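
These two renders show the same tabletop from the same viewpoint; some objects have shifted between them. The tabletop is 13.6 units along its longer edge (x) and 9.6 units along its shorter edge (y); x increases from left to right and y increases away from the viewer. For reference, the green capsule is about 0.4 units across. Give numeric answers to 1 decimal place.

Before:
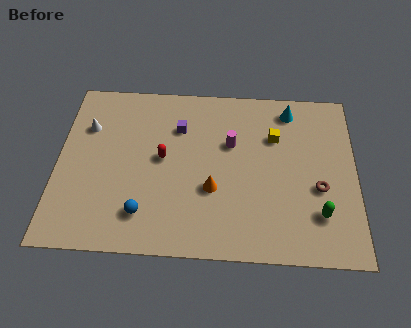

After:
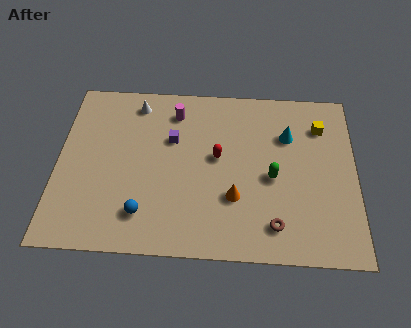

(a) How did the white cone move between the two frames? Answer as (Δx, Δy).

(2.2, 1.5)

The white cone was at about (1.3, 6.7) and moved to about (3.5, 8.2).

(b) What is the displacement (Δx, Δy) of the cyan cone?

(-0.1, -1.5)

The cyan cone started near (10.6, 8.2) and ended near (10.5, 6.7).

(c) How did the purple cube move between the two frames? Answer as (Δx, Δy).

(-0.3, -0.7)

From the two frames, the purple cube sits at roughly (5.5, 6.9) before and (5.2, 6.2) after.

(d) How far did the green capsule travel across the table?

2.8

The green capsule moved from about (11.9, 2.4) to (9.8, 4.3), a distance of √(2.1² + 1.9²) ≈ 2.8.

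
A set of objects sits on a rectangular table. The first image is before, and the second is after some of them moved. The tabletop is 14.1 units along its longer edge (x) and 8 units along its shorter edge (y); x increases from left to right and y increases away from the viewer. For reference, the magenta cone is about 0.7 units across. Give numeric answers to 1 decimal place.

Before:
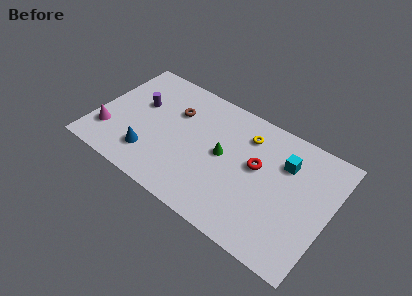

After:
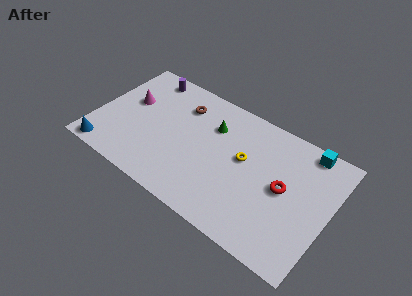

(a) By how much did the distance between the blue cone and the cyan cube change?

+4.4

They were about 8.5 units apart before and 12.9 after — 4.4 units further apart.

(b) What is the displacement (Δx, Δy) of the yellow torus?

(0.1, -1.6)

The yellow torus started near (8.8, 6.2) and ended near (8.9, 4.6).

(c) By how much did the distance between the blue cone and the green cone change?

+2.8

The distance was about 4.7 in the first image and 7.5 in the second, so they moved 2.8 units further apart.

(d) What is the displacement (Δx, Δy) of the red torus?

(1.7, -0.5)

From the two frames, the red torus sits at roughly (9.7, 4.6) before and (11.4, 4.1) after.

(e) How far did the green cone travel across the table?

1.7

The green cone was near (7.7, 4.2) before and (6.8, 5.7) after, so it travelled √(0.9² + 1.5²) ≈ 1.7 units.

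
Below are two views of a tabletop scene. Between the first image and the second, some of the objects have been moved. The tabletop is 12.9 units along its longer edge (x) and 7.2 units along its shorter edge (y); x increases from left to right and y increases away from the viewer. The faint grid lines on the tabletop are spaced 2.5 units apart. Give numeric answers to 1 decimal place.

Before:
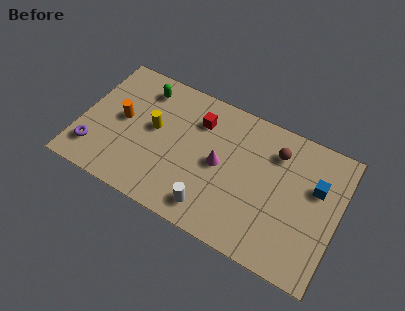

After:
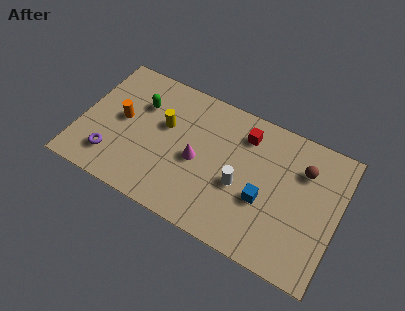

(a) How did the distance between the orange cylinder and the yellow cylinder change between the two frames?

+0.6

They were about 1.6 units apart before and 2.2 after — 0.6 units further apart.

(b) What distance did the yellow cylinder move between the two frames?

0.6

From (3.6, 4.0) to (4.1, 4.4), the yellow cylinder covered √(0.5² + 0.4²) ≈ 0.6 units.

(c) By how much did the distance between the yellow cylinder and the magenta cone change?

-1.3

They were about 3.4 units apart before and 2.1 after — 1.3 units closer together.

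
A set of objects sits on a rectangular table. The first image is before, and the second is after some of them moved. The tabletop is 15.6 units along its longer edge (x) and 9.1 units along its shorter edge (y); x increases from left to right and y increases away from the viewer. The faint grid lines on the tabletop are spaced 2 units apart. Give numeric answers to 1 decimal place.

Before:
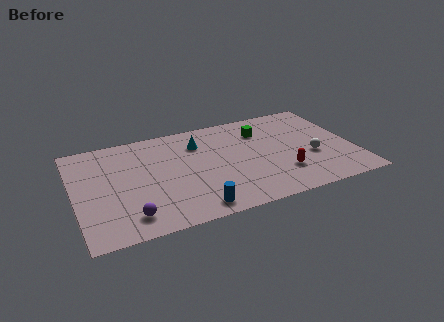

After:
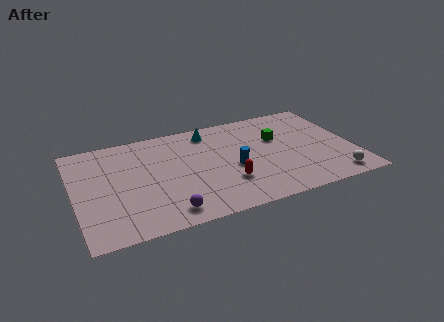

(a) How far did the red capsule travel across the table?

3.1

From (11.4, 2.5) to (8.3, 2.7), the red capsule covered √(3.1² + 0.2²) ≈ 3.1 units.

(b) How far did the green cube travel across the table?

1.3

From (10.7, 6.8) to (11.5, 5.8), the green cube covered √(0.8² + 1.0²) ≈ 1.3 units.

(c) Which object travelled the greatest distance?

the blue cylinder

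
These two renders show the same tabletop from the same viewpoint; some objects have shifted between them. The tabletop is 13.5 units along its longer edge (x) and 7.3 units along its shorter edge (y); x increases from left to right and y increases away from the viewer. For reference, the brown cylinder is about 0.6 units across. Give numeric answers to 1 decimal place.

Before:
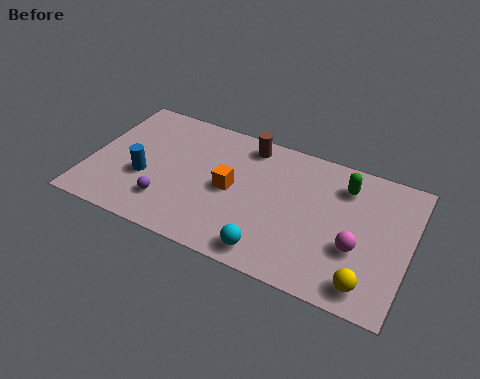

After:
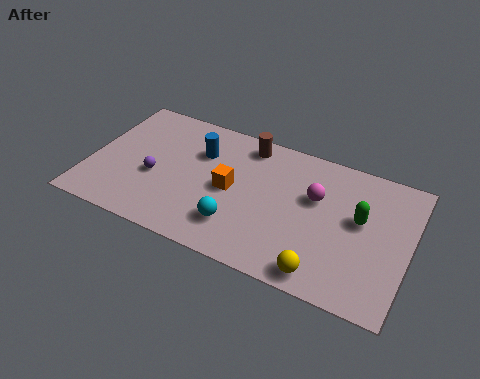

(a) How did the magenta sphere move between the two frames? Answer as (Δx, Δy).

(-1.9, 1.9)

The magenta sphere started near (11.4, 2.7) and ended near (9.5, 4.6).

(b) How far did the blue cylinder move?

3.1

The blue cylinder was near (2.4, 2.8) before and (4.5, 5.1) after, so it travelled √(2.1² + 2.3²) ≈ 3.1 units.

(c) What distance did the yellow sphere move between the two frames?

1.8

The yellow sphere moved from about (12.0, 1.1) to (10.2, 0.9), a distance of √(1.8² + 0.2²) ≈ 1.8.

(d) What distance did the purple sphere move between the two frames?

1.4

From (3.5, 1.8) to (2.8, 3.0), the purple sphere covered √(0.7² + 1.2²) ≈ 1.4 units.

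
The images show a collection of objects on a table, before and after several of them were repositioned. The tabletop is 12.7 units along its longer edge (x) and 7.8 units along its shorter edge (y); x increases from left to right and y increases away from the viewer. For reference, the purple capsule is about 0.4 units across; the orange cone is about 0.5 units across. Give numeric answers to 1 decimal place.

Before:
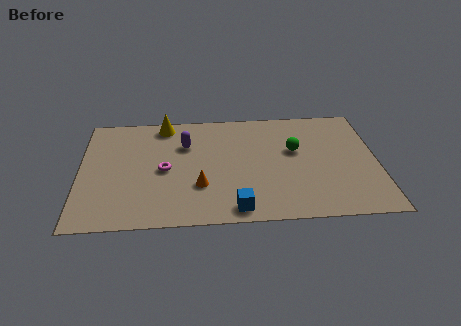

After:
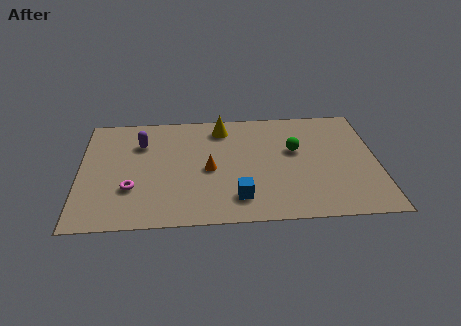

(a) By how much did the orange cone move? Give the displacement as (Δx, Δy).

(0.4, 1.1)

From the two frames, the orange cone sits at roughly (5.1, 2.5) before and (5.5, 3.6) after.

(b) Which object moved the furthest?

the yellow cone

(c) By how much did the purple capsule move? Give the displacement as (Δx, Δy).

(-1.9, 0.2)

The purple capsule was at about (4.5, 5.4) and moved to about (2.6, 5.6).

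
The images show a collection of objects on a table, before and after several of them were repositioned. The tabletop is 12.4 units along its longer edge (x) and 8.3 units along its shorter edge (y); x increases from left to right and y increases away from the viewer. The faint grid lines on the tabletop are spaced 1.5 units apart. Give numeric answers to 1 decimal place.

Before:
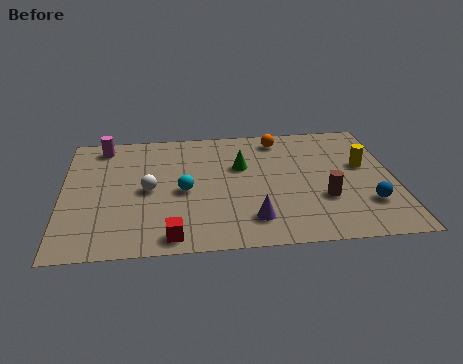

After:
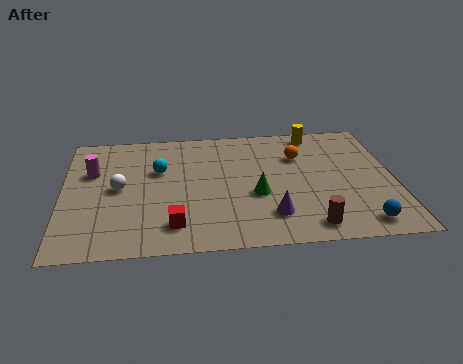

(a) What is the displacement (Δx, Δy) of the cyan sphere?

(-0.9, 1.5)

The cyan sphere started near (4.5, 3.8) and ended near (3.6, 5.3).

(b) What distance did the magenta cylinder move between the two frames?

1.8

From (1.5, 7.2) to (1.1, 5.4), the magenta cylinder covered √(0.4² + 1.8²) ≈ 1.8 units.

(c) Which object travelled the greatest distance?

the yellow cylinder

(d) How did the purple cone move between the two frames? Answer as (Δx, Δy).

(0.7, 0.2)

The purple cone was at about (7.0, 1.7) and moved to about (7.7, 1.9).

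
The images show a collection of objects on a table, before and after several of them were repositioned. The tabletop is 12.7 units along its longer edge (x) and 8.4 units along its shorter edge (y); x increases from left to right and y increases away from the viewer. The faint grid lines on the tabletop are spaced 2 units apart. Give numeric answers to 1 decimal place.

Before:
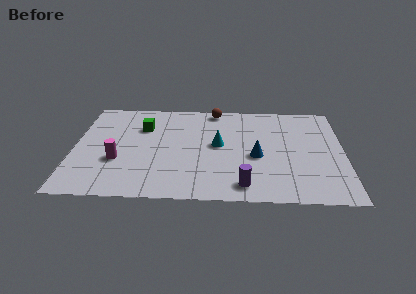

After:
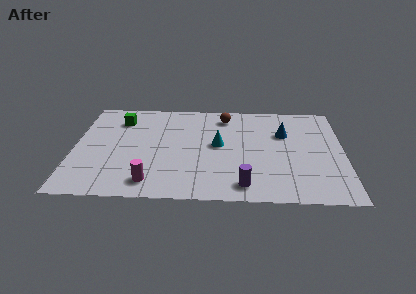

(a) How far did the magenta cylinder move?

2.3

The magenta cylinder was near (2.1, 3.0) before and (3.7, 1.3) after, so it travelled √(1.6² + 1.7²) ≈ 2.3 units.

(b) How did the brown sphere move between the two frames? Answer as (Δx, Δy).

(0.5, -0.6)

The brown sphere started near (6.6, 7.6) and ended near (7.1, 7.0).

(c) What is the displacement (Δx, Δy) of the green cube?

(-1.1, 0.6)

The green cube started near (3.2, 5.9) and ended near (2.1, 6.5).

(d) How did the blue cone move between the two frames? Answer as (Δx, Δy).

(1.3, 2.0)

The blue cone was at about (8.6, 3.6) and moved to about (9.9, 5.6).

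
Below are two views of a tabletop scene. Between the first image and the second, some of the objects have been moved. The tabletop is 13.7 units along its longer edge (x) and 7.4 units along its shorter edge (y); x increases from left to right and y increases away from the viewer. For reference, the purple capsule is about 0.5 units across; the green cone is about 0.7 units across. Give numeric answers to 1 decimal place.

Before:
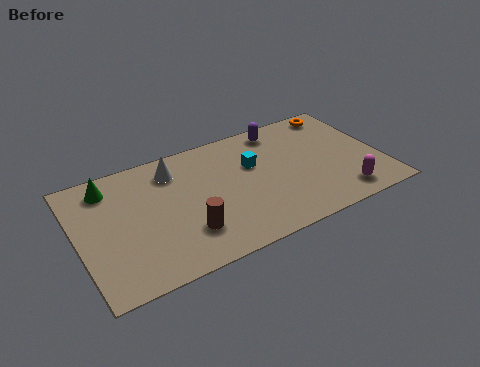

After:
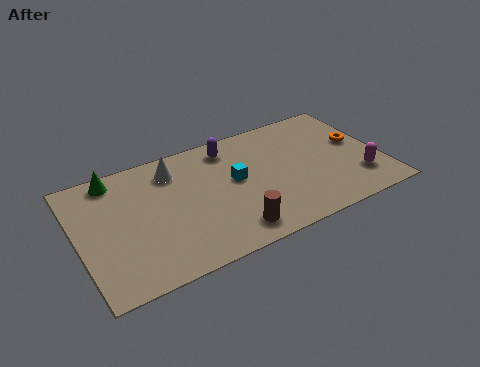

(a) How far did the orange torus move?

2.4

The orange torus moved from about (12.3, 6.5) to (12.8, 4.2), a distance of √(0.5² + 2.3²) ≈ 2.4.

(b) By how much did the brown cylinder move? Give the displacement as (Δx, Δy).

(1.9, -0.8)

From the two frames, the brown cylinder sits at roughly (4.6, 2.0) before and (6.5, 1.2) after.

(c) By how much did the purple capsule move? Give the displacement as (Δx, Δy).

(-2.4, -0.2)

From the two frames, the purple capsule sits at roughly (9.5, 6.4) before and (7.1, 6.2) after.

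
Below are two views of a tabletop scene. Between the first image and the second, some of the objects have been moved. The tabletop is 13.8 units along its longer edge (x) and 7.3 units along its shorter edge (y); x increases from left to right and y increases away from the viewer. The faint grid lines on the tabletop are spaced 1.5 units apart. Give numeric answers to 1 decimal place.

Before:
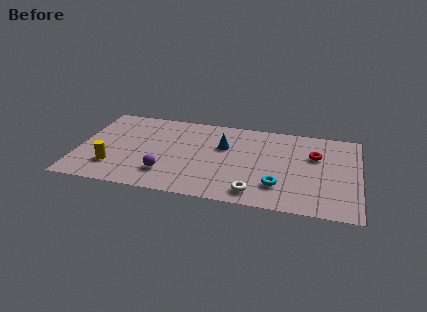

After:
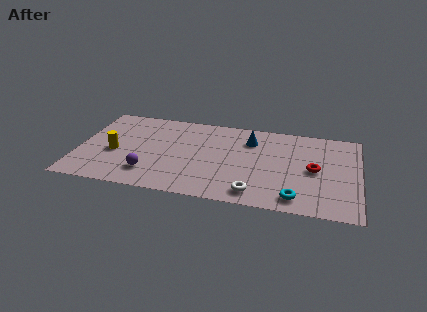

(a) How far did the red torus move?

1.2

The red torus was near (11.6, 4.8) before and (11.6, 3.6) after, so it travelled √(0.0² + 1.2²) ≈ 1.2 units.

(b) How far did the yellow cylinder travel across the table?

1.2

From (1.8, 1.9) to (1.8, 3.1), the yellow cylinder covered √(0.0² + 1.2²) ≈ 1.2 units.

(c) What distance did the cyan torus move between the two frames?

1.2

The cyan torus moved from about (9.9, 1.9) to (10.8, 1.1), a distance of √(0.9² + 0.8²) ≈ 1.2.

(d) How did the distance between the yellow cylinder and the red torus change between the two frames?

-0.4

Before: roughly 10.2 units apart; after: 9.8. That's 0.4 units closer together.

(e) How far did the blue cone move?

1.5

The blue cone moved from about (7.1, 4.7) to (8.4, 5.5), a distance of √(1.3² + 0.8²) ≈ 1.5.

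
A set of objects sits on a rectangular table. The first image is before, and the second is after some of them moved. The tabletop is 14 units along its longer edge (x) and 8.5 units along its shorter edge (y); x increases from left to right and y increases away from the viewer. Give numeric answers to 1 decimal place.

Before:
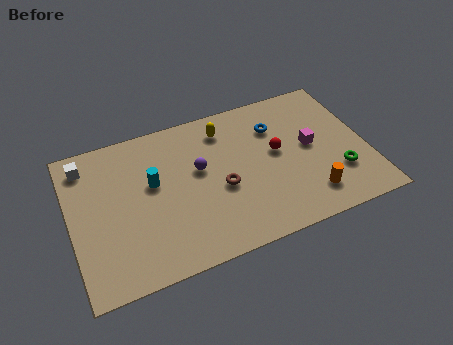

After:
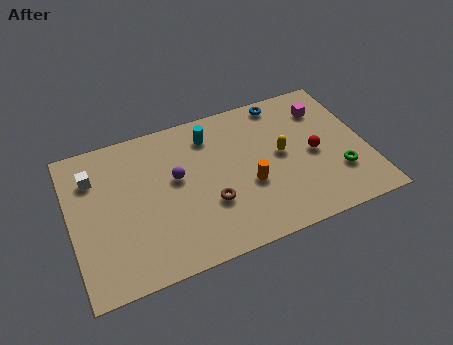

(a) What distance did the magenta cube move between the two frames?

2.2

The magenta cube was near (11.4, 4.5) before and (12.3, 6.5) after, so it travelled √(0.9² + 2.0²) ≈ 2.2 units.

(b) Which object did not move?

the green torus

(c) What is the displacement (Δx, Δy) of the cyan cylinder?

(2.9, 1.8)

From the two frames, the cyan cylinder sits at roughly (3.9, 5.0) before and (6.8, 6.8) after.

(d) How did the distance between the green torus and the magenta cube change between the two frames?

+1.7

The distance was about 2.3 in the first image and 4.0 in the second, so they moved 1.7 units further apart.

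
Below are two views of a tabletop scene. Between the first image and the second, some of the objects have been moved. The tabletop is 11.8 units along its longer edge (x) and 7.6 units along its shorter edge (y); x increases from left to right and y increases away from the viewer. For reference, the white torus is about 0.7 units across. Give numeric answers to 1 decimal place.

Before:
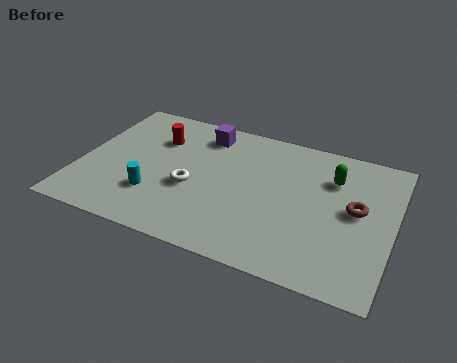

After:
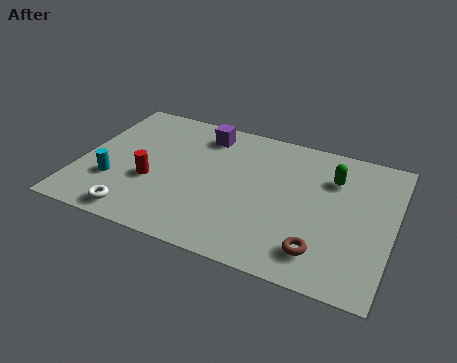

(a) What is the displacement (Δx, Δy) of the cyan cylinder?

(-1.6, 0.2)

The cyan cylinder was at about (3.0, 2.2) and moved to about (1.4, 2.4).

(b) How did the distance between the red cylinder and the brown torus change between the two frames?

-1.2

The distance was about 7.8 in the first image and 6.6 in the second, so they moved 1.2 units closer together.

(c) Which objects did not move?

the green capsule and the purple cube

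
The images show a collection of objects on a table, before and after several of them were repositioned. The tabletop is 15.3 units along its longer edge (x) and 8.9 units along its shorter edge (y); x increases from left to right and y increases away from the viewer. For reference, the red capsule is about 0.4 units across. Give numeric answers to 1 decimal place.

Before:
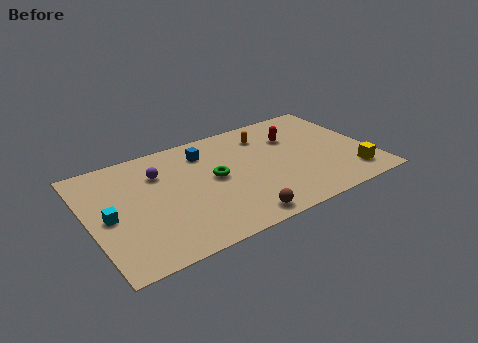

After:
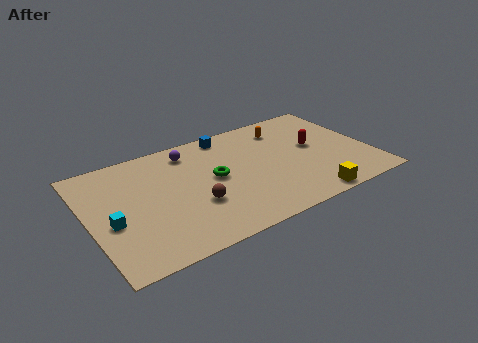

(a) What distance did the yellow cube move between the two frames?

2.8

From (13.9, 1.7) to (11.3, 0.8), the yellow cube covered √(2.6² + 0.9²) ≈ 2.8 units.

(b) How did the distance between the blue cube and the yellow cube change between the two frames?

-1.2

They were about 9.0 units apart before and 7.8 after — 1.2 units closer together.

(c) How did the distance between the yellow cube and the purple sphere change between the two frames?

-2.4

They were about 11.0 units apart before and 8.6 after — 2.4 units closer together.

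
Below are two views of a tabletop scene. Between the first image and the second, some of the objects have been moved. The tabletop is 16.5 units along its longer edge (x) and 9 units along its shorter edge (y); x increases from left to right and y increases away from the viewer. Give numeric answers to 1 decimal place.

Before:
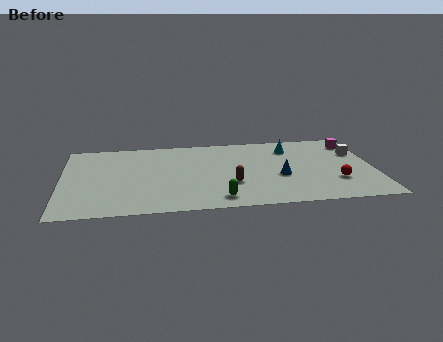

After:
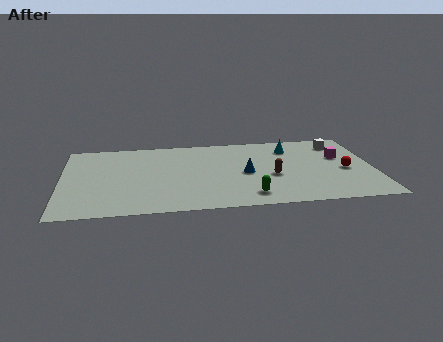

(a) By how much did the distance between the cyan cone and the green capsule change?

-1.0

The distance was about 7.0 in the first image and 6.0 in the second, so they moved 1.0 units closer together.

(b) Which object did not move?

the cyan cone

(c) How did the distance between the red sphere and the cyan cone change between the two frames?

-0.7

They were about 4.8 units apart before and 4.1 after — 0.7 units closer together.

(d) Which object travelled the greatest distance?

the brown capsule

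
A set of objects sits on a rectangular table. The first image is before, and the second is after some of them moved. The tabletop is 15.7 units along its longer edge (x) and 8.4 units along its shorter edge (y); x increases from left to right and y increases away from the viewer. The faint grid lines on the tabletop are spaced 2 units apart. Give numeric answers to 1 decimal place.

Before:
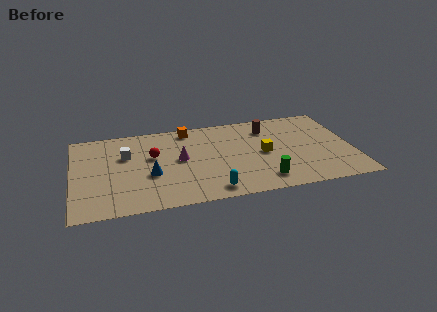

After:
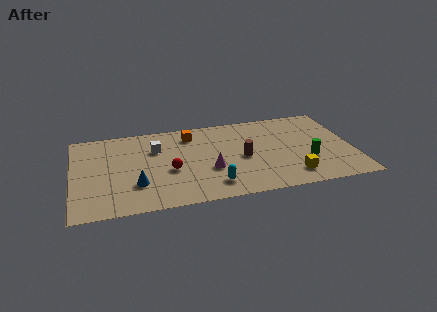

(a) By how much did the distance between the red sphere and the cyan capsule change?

-2.1

They were about 5.1 units apart before and 3.0 after — 2.1 units closer together.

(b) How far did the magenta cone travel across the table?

2.1

From (6.0, 4.5) to (7.6, 3.1), the magenta cone covered √(1.6² + 1.4²) ≈ 2.1 units.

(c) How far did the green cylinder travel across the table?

3.0

The green cylinder was near (10.5, 1.5) before and (13.1, 2.9) after, so it travelled √(2.6² + 1.4²) ≈ 3.0 units.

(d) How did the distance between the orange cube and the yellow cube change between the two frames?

+2.2

The distance was about 5.3 in the first image and 7.5 in the second, so they moved 2.2 units further apart.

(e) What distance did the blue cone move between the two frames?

1.1

From (4.3, 3.3) to (3.5, 2.5), the blue cone covered √(0.8² + 0.8²) ≈ 1.1 units.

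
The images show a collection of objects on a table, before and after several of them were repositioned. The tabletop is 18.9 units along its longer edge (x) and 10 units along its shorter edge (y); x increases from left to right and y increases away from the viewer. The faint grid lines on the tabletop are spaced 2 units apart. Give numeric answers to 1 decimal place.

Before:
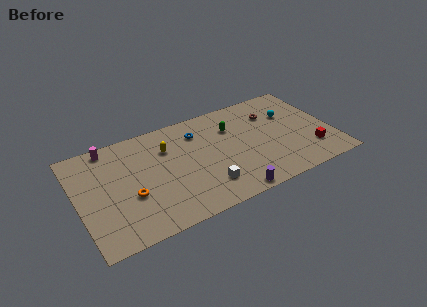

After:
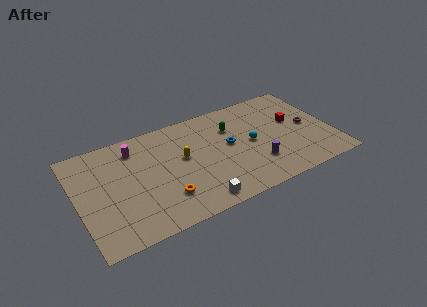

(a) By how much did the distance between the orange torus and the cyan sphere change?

-5.5

The distance was about 12.7 in the first image and 7.2 in the second, so they moved 5.5 units closer together.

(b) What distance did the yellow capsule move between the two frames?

1.7

The yellow capsule was near (6.8, 7.1) before and (7.8, 5.7) after, so it travelled √(1.0² + 1.4²) ≈ 1.7 units.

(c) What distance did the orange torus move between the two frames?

2.7

From (3.7, 3.8) to (6.1, 2.6), the orange torus covered √(2.4² + 1.2²) ≈ 2.7 units.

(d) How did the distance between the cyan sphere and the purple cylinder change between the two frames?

-5.8

They were about 8.0 units apart before and 2.2 after — 5.8 units closer together.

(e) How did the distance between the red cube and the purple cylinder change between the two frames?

-2.1

Before: roughly 6.6 units apart; after: 4.5. That's 2.1 units closer together.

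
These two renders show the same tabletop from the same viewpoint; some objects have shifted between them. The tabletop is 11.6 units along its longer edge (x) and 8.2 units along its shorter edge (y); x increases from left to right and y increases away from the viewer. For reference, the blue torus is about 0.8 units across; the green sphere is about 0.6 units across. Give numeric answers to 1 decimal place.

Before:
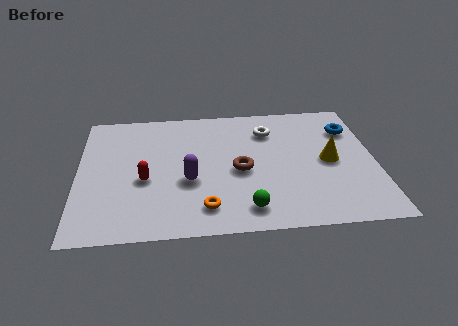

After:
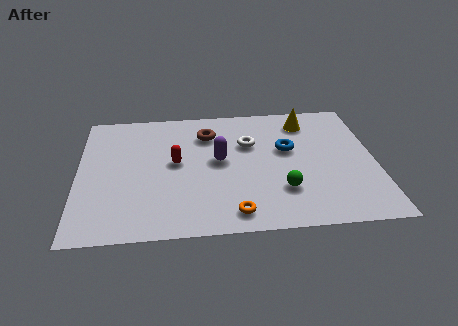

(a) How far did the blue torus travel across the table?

2.7

The blue torus moved from about (10.7, 6.0) to (8.2, 4.9), a distance of √(2.5² + 1.1²) ≈ 2.7.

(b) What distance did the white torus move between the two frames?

1.1

The white torus was near (7.5, 6.2) before and (6.7, 5.4) after, so it travelled √(0.8² + 0.8²) ≈ 1.1 units.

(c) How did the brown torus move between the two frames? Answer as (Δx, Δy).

(-1.2, 2.5)

The brown torus was at about (6.3, 3.7) and moved to about (5.1, 6.2).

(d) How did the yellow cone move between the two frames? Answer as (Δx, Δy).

(-0.8, 2.7)

The yellow cone was at about (9.8, 4.0) and moved to about (9.0, 6.7).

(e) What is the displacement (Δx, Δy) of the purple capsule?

(1.2, 1.2)

The purple capsule was at about (4.3, 3.2) and moved to about (5.5, 4.4).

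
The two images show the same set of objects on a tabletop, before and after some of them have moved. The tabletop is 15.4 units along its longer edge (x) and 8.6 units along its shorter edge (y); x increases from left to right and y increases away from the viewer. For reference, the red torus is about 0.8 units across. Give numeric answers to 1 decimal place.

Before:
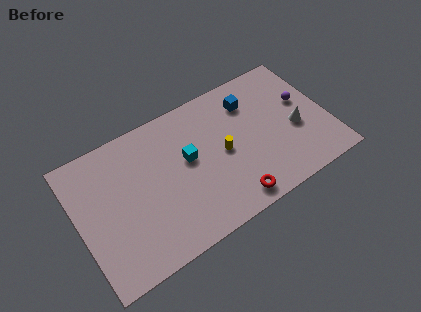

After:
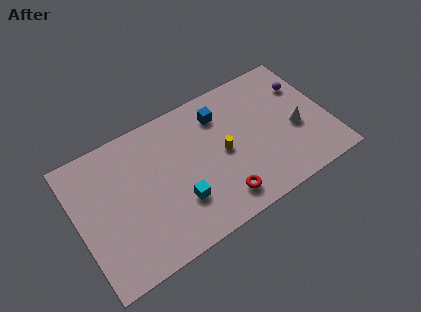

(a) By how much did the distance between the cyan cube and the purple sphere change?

+1.8

They were about 7.3 units apart before and 9.1 after — 1.8 units further apart.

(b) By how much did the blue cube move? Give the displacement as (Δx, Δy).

(-1.9, 0.1)

The blue cube was at about (11.0, 6.6) and moved to about (9.1, 6.7).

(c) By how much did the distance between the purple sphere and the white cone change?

+1.0

Before: roughly 1.7 units apart; after: 2.7. That's 1.0 units further apart.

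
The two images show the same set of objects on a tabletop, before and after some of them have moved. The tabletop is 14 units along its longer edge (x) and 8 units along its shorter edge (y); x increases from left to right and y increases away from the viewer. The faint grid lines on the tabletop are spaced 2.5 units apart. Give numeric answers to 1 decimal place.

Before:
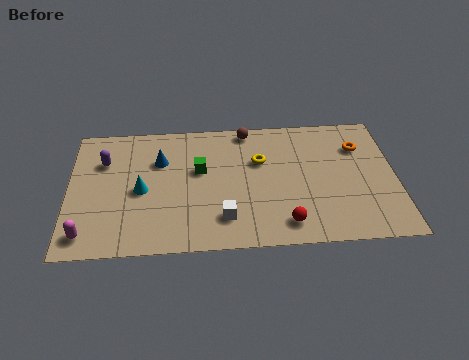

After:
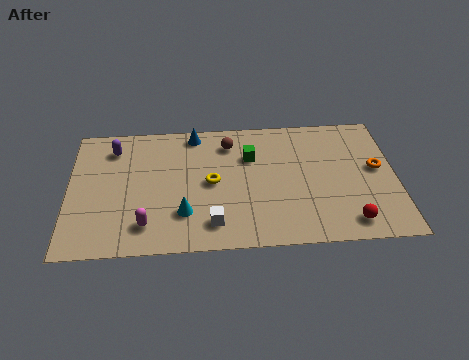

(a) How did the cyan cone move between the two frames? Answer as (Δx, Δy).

(1.8, -1.5)

From the two frames, the cyan cone sits at roughly (3.1, 3.7) before and (4.9, 2.2) after.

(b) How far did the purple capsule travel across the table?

0.9

The purple capsule moved from about (1.5, 5.6) to (1.9, 6.4), a distance of √(0.4² + 0.8²) ≈ 0.9.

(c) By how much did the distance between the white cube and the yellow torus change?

-1.3

Before: roughly 3.8 units apart; after: 2.5. That's 1.3 units closer together.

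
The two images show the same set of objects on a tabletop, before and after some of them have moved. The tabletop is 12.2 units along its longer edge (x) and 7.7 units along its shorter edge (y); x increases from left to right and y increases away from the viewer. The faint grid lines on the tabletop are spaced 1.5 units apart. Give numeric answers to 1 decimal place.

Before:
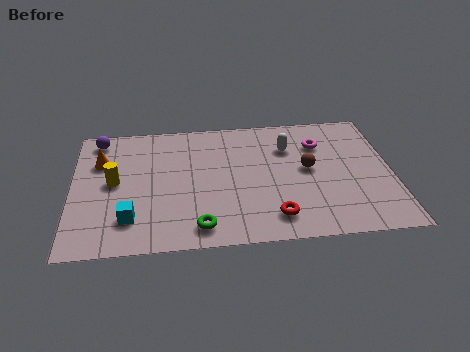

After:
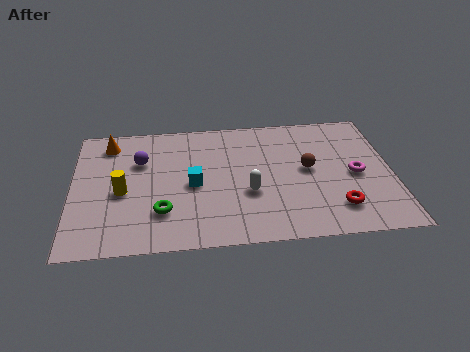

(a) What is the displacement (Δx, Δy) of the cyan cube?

(2.4, 1.8)

The cyan cube was at about (2.2, 1.8) and moved to about (4.6, 3.6).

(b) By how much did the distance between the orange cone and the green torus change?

-0.9

Before: roughly 5.6 units apart; after: 4.7. That's 0.9 units closer together.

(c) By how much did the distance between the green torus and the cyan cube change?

-0.8

The distance was about 2.7 in the first image and 1.9 in the second, so they moved 0.8 units closer together.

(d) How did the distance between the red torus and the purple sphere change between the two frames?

-0.3

The distance was about 8.5 in the first image and 8.2 in the second, so they moved 0.3 units closer together.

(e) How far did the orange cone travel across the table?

1.1

The orange cone was near (1.1, 5.3) before and (1.4, 6.4) after, so it travelled √(0.3² + 1.1²) ≈ 1.1 units.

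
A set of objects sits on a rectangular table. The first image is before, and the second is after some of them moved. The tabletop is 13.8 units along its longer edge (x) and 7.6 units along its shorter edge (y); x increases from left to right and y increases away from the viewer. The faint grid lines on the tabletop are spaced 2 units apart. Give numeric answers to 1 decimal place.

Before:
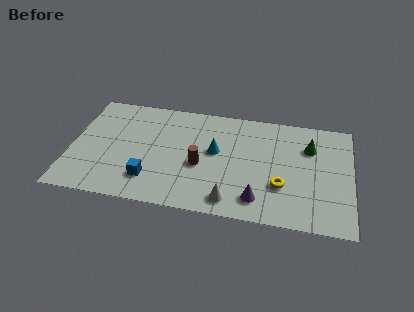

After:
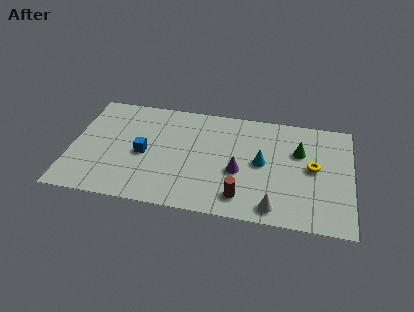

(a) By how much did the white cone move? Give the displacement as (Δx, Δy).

(2.1, -0.1)

The white cone started near (8.0, 1.1) and ended near (10.1, 1.0).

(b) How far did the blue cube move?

1.7

From (4.0, 1.8) to (3.6, 3.5), the blue cube covered √(0.4² + 1.7²) ≈ 1.7 units.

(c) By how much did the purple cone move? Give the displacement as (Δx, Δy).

(-1.0, 1.7)

The purple cone was at about (9.3, 1.4) and moved to about (8.3, 3.1).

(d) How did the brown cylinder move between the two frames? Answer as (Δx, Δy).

(2.1, -1.8)

The brown cylinder was at about (6.4, 3.2) and moved to about (8.5, 1.4).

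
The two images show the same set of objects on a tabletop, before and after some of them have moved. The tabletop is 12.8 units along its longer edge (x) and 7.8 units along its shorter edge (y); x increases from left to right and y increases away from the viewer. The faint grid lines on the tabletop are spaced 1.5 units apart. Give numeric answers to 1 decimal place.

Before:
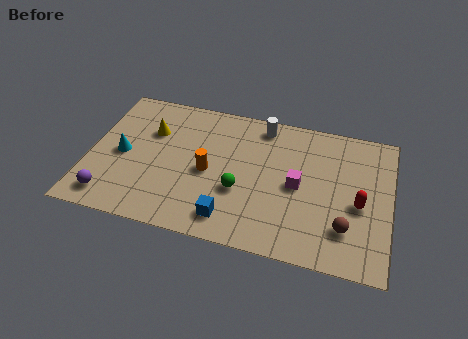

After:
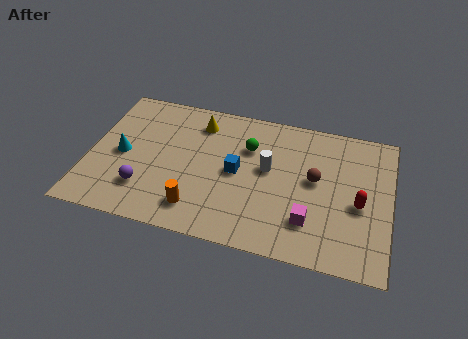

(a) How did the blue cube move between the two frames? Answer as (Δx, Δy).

(0.1, 2.6)

The blue cube started near (6.2, 1.3) and ended near (6.3, 3.9).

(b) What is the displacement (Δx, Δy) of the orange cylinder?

(-0.3, -2.1)

The orange cylinder was at about (5.1, 3.6) and moved to about (4.8, 1.5).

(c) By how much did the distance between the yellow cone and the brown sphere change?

-3.6

Before: roughly 9.1 units apart; after: 5.5. That's 3.6 units closer together.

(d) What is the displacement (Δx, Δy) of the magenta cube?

(0.6, -1.8)

The magenta cube was at about (8.9, 3.8) and moved to about (9.5, 2.0).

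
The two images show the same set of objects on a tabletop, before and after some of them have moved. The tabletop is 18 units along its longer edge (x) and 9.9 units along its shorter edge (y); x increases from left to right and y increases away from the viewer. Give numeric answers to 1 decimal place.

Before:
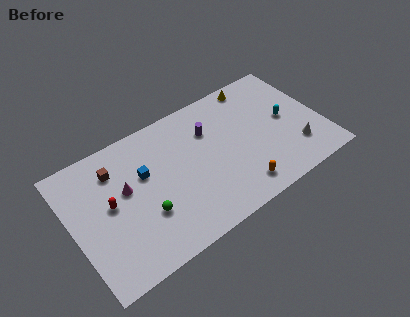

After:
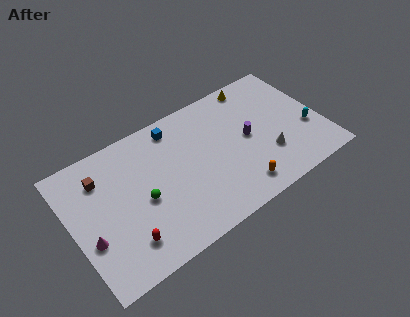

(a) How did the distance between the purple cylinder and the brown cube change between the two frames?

+3.8

They were about 6.8 units apart before and 10.6 after — 3.8 units further apart.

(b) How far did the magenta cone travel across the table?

3.6

From (3.9, 5.8) to (1.0, 3.6), the magenta cone covered √(2.9² + 2.2²) ≈ 3.6 units.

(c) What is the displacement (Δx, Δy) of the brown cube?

(-1.0, -0.1)

From the two frames, the brown cube sits at roughly (3.4, 7.6) before and (2.4, 7.5) after.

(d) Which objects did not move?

the orange capsule and the yellow cone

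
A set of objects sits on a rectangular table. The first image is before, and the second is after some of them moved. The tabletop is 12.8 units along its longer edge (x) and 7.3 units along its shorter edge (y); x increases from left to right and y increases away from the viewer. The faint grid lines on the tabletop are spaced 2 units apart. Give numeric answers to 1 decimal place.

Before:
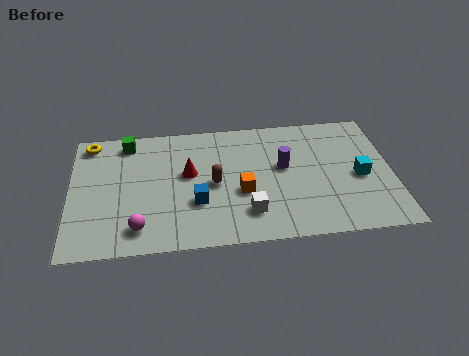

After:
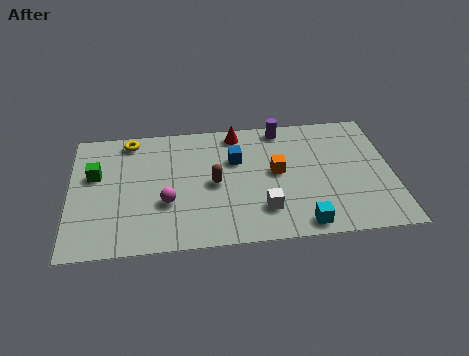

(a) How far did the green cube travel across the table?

2.2

The green cube moved from about (2.3, 6.3) to (1.0, 4.5), a distance of √(1.3² + 1.8²) ≈ 2.2.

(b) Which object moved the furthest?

the cyan cube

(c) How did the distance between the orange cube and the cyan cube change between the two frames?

-1.5

The distance was about 4.7 in the first image and 3.2 in the second, so they moved 1.5 units closer together.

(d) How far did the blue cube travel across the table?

2.8

The blue cube was near (5.0, 2.5) before and (6.6, 4.8) after, so it travelled √(1.6² + 2.3²) ≈ 2.8 units.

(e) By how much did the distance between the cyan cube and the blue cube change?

-1.8

Before: roughly 6.5 units apart; after: 4.7. That's 1.8 units closer together.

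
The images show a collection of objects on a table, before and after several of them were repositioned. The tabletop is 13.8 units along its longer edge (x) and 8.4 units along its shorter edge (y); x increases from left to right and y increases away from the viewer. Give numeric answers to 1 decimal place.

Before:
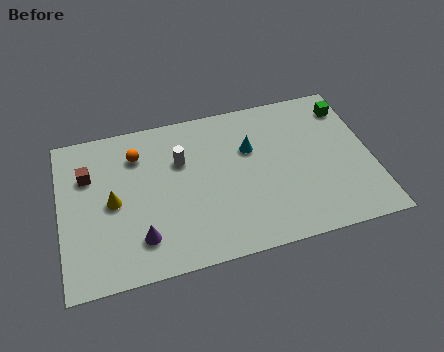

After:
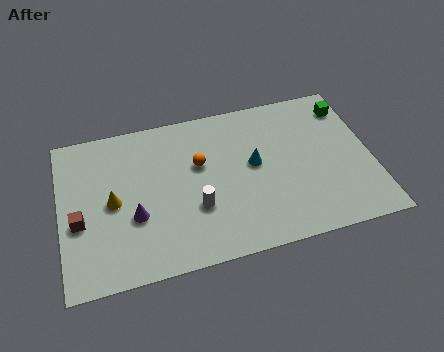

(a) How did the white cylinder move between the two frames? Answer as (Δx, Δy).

(0.5, -2.7)

The white cylinder started near (5.4, 5.6) and ended near (5.9, 2.9).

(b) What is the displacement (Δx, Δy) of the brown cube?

(-0.5, -2.4)

From the two frames, the brown cube sits at roughly (1.3, 5.8) before and (0.8, 3.4) after.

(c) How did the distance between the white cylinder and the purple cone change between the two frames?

-1.5

They were about 4.2 units apart before and 2.7 after — 1.5 units closer together.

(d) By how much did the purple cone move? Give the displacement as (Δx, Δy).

(-0.2, 1.2)

From the two frames, the purple cone sits at roughly (3.4, 1.9) before and (3.2, 3.1) after.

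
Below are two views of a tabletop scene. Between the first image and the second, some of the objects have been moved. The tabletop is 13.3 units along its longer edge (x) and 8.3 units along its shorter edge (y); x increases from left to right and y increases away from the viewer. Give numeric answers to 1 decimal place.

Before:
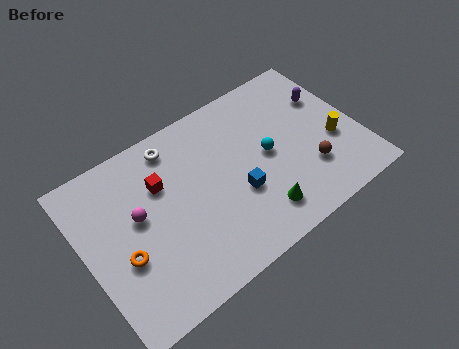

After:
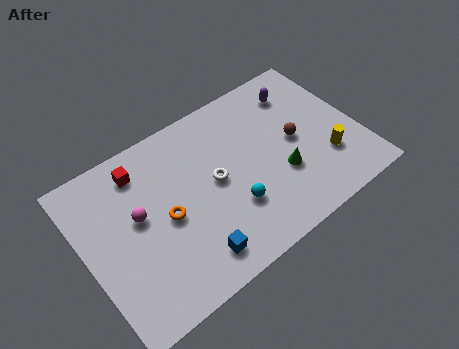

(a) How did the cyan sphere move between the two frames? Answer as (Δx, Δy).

(-2.1, -1.6)

The cyan sphere was at about (8.9, 4.2) and moved to about (6.8, 2.6).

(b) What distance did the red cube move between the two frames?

1.4

From (3.9, 5.6) to (3.1, 6.8), the red cube covered √(0.8² + 1.2²) ≈ 1.4 units.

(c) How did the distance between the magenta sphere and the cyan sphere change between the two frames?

-1.6

Before: roughly 6.3 units apart; after: 4.7. That's 1.6 units closer together.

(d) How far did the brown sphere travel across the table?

1.8

The brown sphere moved from about (10.6, 2.4) to (10.3, 4.2), a distance of √(0.3² + 1.8²) ≈ 1.8.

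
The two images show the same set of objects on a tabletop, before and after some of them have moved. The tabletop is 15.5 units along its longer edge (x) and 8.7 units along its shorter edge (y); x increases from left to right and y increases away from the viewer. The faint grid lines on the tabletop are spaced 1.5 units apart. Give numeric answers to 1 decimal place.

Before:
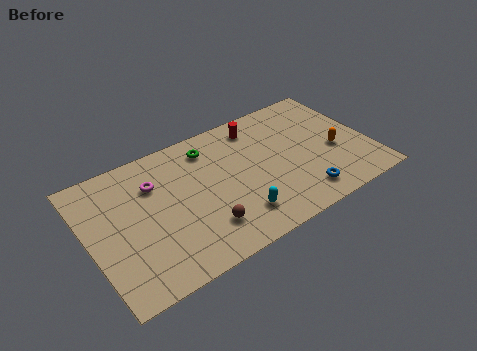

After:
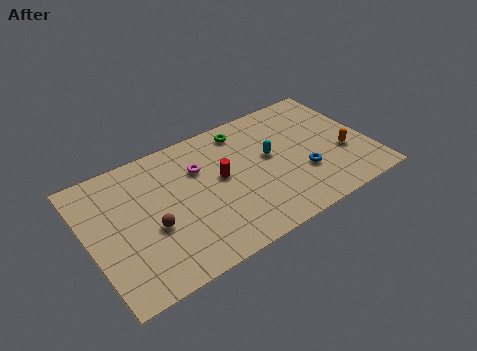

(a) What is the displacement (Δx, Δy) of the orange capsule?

(0.4, -0.4)

The orange capsule was at about (13.6, 3.6) and moved to about (14.0, 3.2).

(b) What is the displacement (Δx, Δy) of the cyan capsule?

(2.4, 3.0)

The cyan capsule was at about (7.7, 1.9) and moved to about (10.1, 4.9).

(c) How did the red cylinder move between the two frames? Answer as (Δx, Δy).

(-2.5, -2.5)

The red cylinder was at about (9.8, 7.3) and moved to about (7.3, 4.8).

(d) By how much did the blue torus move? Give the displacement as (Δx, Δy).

(0.3, 1.4)

From the two frames, the blue torus sits at roughly (11.3, 1.5) before and (11.6, 2.9) after.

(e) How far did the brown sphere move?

3.0

The brown sphere moved from about (5.9, 2.1) to (3.3, 3.5), a distance of √(2.6² + 1.4²) ≈ 3.0.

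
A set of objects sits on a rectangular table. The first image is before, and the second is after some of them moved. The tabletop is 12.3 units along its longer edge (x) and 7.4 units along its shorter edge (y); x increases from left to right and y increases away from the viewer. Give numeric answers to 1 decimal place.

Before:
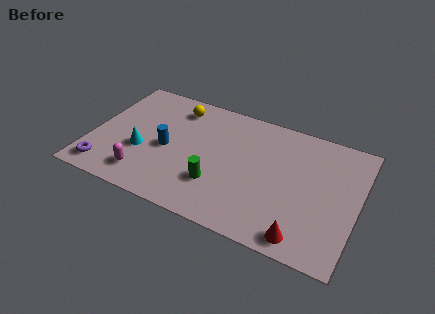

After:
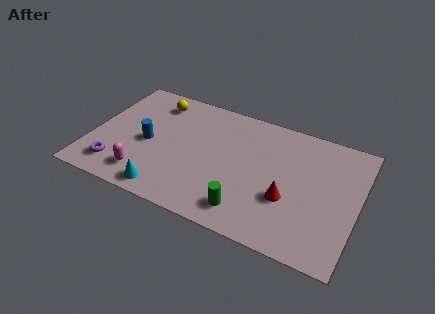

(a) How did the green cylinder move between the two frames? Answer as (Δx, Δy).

(1.5, -0.9)

The green cylinder was at about (6.0, 2.2) and moved to about (7.5, 1.3).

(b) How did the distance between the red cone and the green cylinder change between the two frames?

-2.1

Before: roughly 4.3 units apart; after: 2.2. That's 2.1 units closer together.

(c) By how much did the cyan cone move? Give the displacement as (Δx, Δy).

(1.4, -1.9)

The cyan cone was at about (2.4, 2.8) and moved to about (3.8, 0.9).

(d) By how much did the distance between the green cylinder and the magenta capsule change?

+1.4

The distance was about 3.4 in the first image and 4.8 in the second, so they moved 1.4 units further apart.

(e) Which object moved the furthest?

the cyan cone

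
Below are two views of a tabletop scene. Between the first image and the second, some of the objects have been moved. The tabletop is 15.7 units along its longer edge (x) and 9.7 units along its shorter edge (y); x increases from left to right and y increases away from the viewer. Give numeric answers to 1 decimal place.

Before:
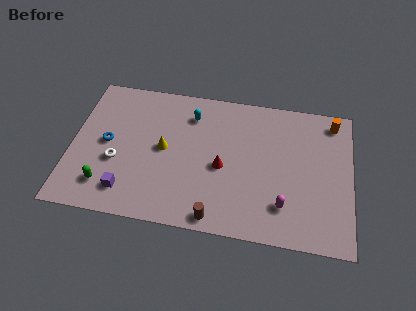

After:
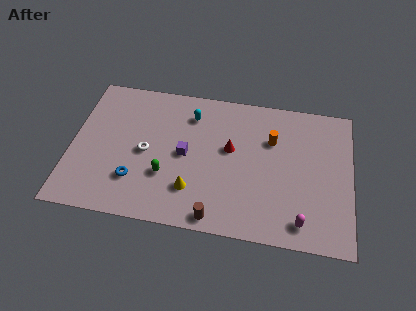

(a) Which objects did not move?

the brown cylinder and the cyan capsule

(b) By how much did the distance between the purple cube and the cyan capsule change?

-3.9

Before: roughly 6.7 units apart; after: 2.8. That's 3.9 units closer together.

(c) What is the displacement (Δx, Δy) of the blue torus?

(1.7, -2.3)

The blue torus was at about (2.0, 4.9) and moved to about (3.7, 2.6).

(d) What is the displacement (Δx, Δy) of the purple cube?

(3.1, 3.0)

The purple cube was at about (3.3, 1.8) and moved to about (6.4, 4.8).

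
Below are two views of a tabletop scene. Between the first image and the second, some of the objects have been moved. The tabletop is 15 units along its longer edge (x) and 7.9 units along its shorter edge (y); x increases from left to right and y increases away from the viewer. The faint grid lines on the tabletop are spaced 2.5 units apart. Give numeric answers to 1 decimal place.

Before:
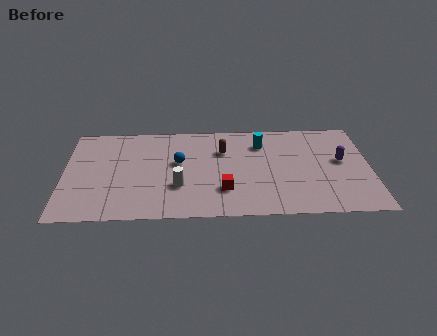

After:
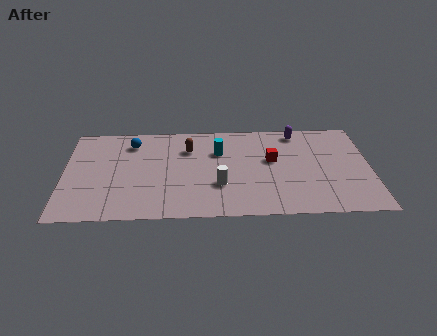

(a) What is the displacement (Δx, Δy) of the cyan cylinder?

(-2.1, -0.6)

From the two frames, the cyan cylinder sits at roughly (9.7, 6.0) before and (7.6, 5.4) after.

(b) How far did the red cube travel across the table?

3.4

The red cube was near (7.8, 2.2) before and (10.2, 4.6) after, so it travelled √(2.4² + 2.4²) ≈ 3.4 units.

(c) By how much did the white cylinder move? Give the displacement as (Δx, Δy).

(2.0, 0.0)

The white cylinder started near (5.6, 2.6) and ended near (7.6, 2.6).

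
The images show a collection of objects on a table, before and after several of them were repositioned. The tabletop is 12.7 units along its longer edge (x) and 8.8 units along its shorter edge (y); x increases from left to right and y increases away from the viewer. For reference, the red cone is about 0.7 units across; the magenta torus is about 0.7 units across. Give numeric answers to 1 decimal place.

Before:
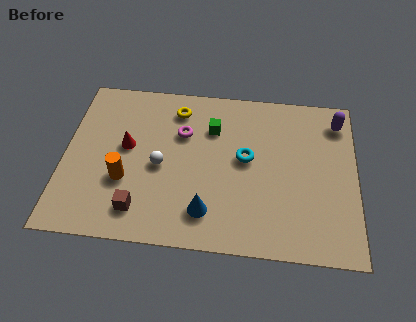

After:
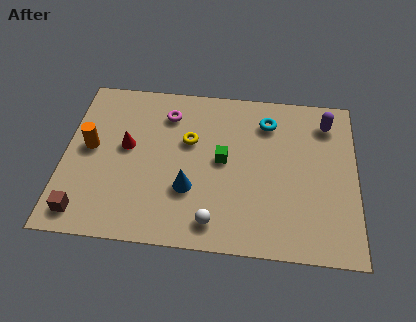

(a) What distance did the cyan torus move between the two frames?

2.3

The cyan torus was near (7.9, 4.8) before and (8.8, 6.9) after, so it travelled √(0.9² + 2.1²) ≈ 2.3 units.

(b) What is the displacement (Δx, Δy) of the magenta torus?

(-0.7, 1.0)

The magenta torus was at about (5.1, 5.9) and moved to about (4.4, 6.9).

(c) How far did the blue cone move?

1.4

The blue cone moved from about (6.3, 1.8) to (5.5, 2.9), a distance of √(0.8² + 1.1²) ≈ 1.4.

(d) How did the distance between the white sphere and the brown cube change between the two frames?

+3.1

They were about 2.5 units apart before and 5.6 after — 3.1 units further apart.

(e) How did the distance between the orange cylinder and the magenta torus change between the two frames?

+0.3

They were about 3.7 units apart before and 4.0 after — 0.3 units further apart.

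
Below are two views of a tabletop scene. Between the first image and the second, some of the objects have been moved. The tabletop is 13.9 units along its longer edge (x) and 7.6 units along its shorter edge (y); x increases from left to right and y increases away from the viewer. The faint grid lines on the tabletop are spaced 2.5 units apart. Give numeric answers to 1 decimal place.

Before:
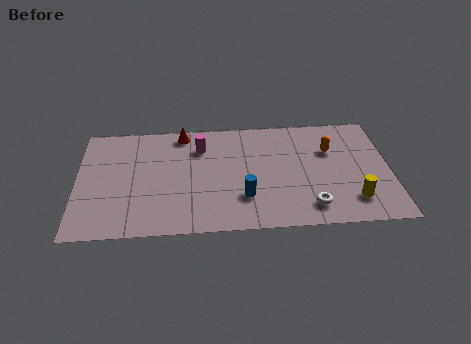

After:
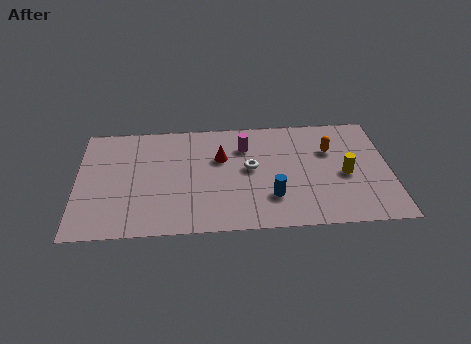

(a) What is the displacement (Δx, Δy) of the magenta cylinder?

(2.0, -0.1)

The magenta cylinder started near (5.5, 5.7) and ended near (7.5, 5.6).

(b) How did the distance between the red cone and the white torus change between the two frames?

-6.2

The distance was about 7.7 in the first image and 1.5 in the second, so they moved 6.2 units closer together.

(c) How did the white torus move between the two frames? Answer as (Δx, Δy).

(-2.6, 2.7)

The white torus started near (10.3, 1.4) and ended near (7.7, 4.1).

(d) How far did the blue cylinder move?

1.2

The blue cylinder moved from about (7.4, 2.2) to (8.6, 2.1), a distance of √(1.2² + 0.1²) ≈ 1.2.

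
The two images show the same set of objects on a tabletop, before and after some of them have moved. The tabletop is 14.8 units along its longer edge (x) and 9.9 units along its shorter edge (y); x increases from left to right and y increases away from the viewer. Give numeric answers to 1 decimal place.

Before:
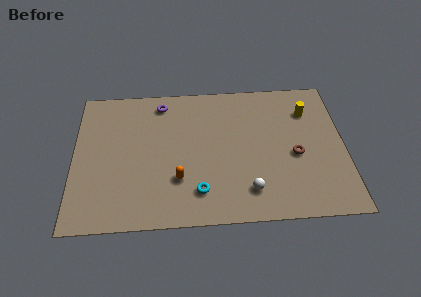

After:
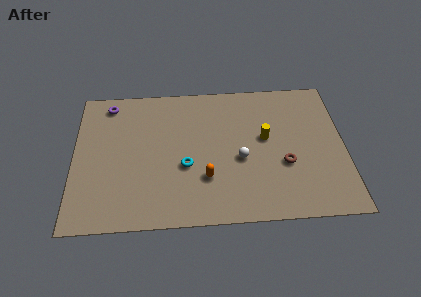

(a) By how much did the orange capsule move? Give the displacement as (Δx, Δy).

(1.5, 0.0)

The orange capsule started near (5.7, 3.0) and ended near (7.2, 3.0).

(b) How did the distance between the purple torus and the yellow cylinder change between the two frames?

+0.9

Before: roughly 8.2 units apart; after: 9.1. That's 0.9 units further apart.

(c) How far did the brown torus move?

0.8

From (12.1, 4.3) to (11.5, 3.7), the brown torus covered √(0.6² + 0.6²) ≈ 0.8 units.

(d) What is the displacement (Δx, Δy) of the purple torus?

(-2.9, 0.1)

From the two frames, the purple torus sits at roughly (4.8, 8.5) before and (1.9, 8.6) after.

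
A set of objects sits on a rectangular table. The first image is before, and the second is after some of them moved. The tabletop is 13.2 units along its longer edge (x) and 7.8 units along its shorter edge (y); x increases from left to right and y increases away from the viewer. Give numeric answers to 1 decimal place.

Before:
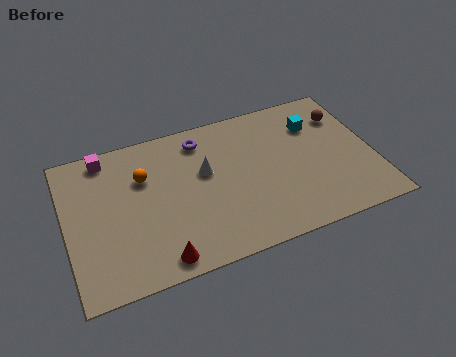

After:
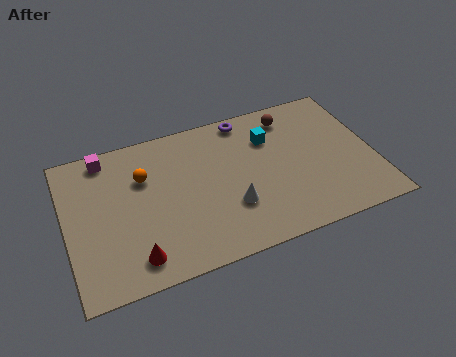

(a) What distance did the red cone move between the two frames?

1.1

The red cone was near (3.7, 0.9) before and (2.7, 1.3) after, so it travelled √(1.0² + 0.4²) ≈ 1.1 units.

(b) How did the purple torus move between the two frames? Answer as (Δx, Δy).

(2.0, 0.5)

From the two frames, the purple torus sits at roughly (6.0, 6.5) before and (8.0, 7.0) after.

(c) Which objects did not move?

the magenta cube and the orange sphere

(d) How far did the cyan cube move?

2.0

From (10.9, 5.7) to (8.9, 5.6), the cyan cube covered √(2.0² + 0.1²) ≈ 2.0 units.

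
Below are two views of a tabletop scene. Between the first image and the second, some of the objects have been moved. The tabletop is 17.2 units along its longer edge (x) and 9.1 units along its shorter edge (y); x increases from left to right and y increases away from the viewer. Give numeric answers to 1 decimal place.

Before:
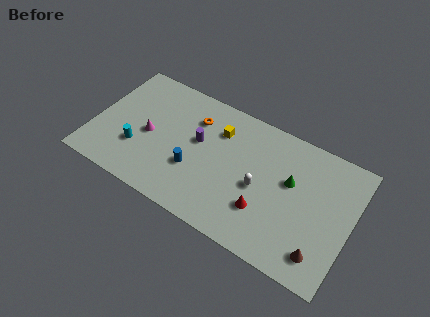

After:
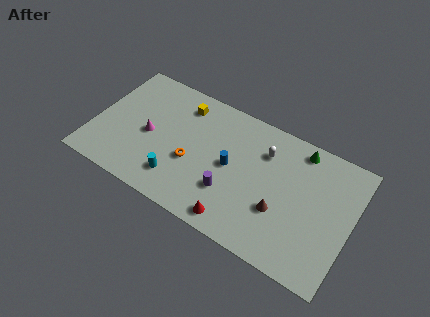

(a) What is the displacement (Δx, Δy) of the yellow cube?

(-2.6, 0.7)

The yellow cube was at about (8.1, 6.7) and moved to about (5.5, 7.4).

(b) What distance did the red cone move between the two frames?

2.3

The red cone moved from about (11.7, 2.7) to (10.1, 1.1), a distance of √(1.6² + 1.6²) ≈ 2.3.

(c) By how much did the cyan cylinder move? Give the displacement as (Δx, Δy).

(2.9, -0.9)

The cyan cylinder started near (3.1, 2.9) and ended near (6.0, 2.0).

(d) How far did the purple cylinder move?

3.5

The purple cylinder moved from about (6.9, 5.3) to (9.4, 2.8), a distance of √(2.5² + 2.5²) ≈ 3.5.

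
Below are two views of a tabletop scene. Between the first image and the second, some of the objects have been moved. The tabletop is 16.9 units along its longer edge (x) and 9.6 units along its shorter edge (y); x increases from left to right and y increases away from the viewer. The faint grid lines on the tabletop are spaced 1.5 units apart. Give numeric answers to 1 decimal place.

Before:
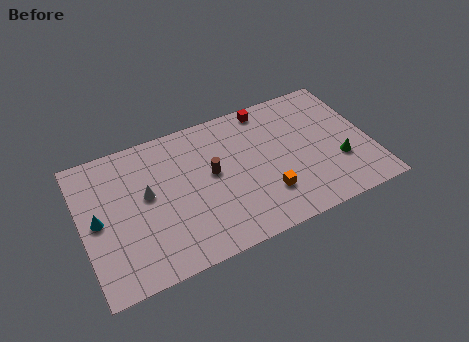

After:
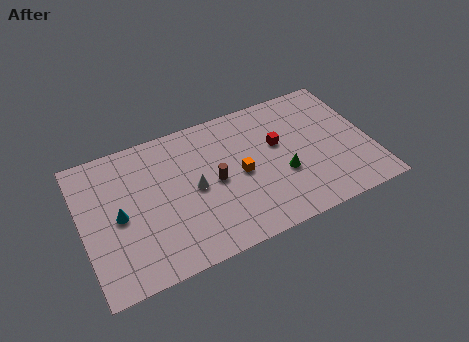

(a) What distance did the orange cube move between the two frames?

2.4

The orange cube moved from about (10.5, 2.6) to (9.2, 4.6), a distance of √(1.3² + 2.0²) ≈ 2.4.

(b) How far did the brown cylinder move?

0.6

From (7.6, 5.3) to (7.7, 4.7), the brown cylinder covered √(0.1² + 0.6²) ≈ 0.6 units.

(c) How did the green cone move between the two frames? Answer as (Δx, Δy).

(-3.3, 0.4)

The green cone started near (14.9, 3.2) and ended near (11.6, 3.6).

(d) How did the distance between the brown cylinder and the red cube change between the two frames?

-0.9

The distance was about 5.0 in the first image and 4.1 in the second, so they moved 0.9 units closer together.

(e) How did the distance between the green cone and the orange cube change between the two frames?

-1.8

Before: roughly 4.4 units apart; after: 2.6. That's 1.8 units closer together.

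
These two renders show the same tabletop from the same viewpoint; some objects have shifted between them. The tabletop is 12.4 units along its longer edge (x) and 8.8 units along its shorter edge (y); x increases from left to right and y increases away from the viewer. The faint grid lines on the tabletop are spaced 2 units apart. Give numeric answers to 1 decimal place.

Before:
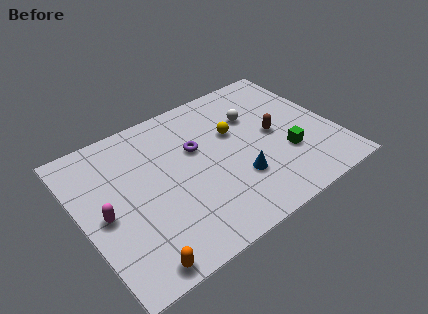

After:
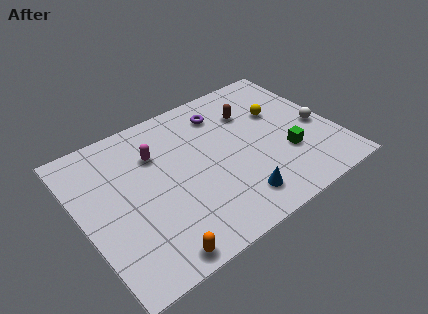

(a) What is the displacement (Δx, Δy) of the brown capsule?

(-0.8, 1.9)

The brown capsule was at about (9.5, 4.4) and moved to about (8.7, 6.3).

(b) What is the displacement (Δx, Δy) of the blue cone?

(-0.3, -1.1)

The blue cone started near (7.3, 2.7) and ended near (7.0, 1.6).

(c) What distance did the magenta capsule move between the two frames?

3.6

From (1.0, 4.1) to (3.9, 6.2), the magenta capsule covered √(2.9² + 2.1²) ≈ 3.6 units.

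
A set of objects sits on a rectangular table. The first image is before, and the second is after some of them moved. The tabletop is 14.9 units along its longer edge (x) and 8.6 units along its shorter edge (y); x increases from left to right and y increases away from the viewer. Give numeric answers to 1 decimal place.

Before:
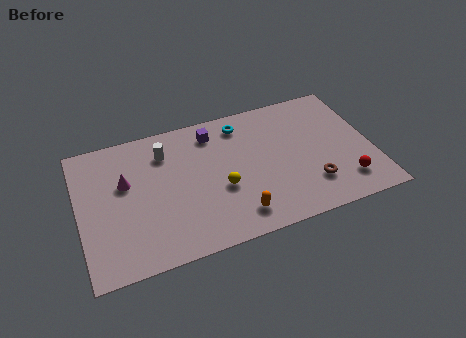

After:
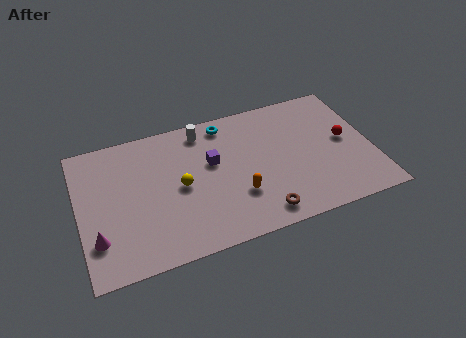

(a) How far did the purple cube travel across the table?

1.9

The purple cube was near (7.0, 7.1) before and (6.8, 5.2) after, so it travelled √(0.2² + 1.9²) ≈ 1.9 units.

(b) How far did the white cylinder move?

2.2

The white cylinder moved from about (4.5, 6.6) to (6.5, 7.4), a distance of √(2.0² + 0.8²) ≈ 2.2.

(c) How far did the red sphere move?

2.7

From (13.3, 1.8) to (13.6, 4.5), the red sphere covered √(0.3² + 2.7²) ≈ 2.7 units.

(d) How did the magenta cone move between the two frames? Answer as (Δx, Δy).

(-1.6, -3.0)

The magenta cone started near (2.4, 5.3) and ended near (0.8, 2.3).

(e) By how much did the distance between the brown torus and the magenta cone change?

-1.5

Before: roughly 9.7 units apart; after: 8.2. That's 1.5 units closer together.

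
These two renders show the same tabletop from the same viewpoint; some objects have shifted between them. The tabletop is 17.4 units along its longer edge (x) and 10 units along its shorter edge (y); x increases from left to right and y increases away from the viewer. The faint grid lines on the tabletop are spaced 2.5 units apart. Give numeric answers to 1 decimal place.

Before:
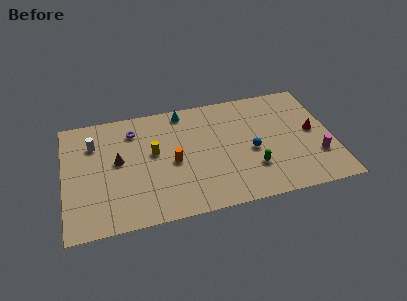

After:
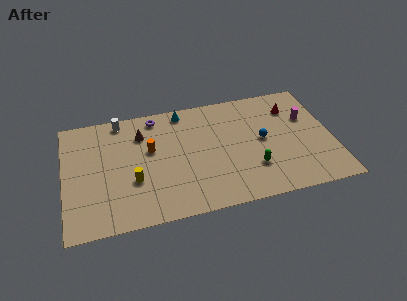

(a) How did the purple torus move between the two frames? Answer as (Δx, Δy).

(1.5, 0.9)

The purple torus started near (4.6, 7.9) and ended near (6.1, 8.8).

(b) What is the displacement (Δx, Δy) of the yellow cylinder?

(-1.4, -2.1)

The yellow cylinder started near (5.8, 5.7) and ended near (4.4, 3.6).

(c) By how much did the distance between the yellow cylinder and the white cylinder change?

+1.3

Before: roughly 4.1 units apart; after: 5.4. That's 1.3 units further apart.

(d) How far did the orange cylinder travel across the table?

2.0

From (7.0, 4.6) to (5.6, 6.0), the orange cylinder covered √(1.4² + 1.4²) ≈ 2.0 units.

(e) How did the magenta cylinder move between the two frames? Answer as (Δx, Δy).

(-0.4, 3.5)

The magenta cylinder was at about (16.3, 3.0) and moved to about (15.9, 6.5).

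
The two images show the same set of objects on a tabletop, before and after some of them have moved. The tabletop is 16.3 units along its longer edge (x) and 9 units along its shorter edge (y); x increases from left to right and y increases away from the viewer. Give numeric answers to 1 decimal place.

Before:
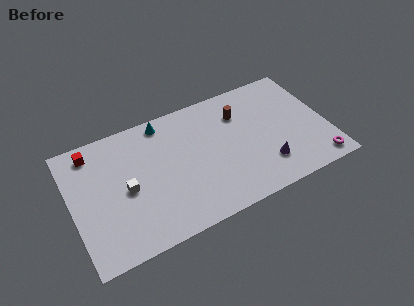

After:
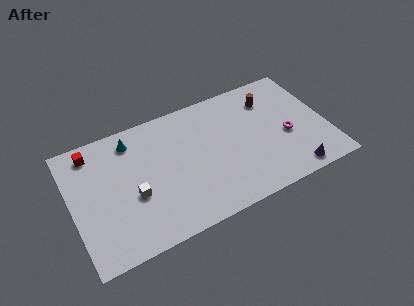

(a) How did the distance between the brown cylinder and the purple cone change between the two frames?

+1.4

They were about 4.5 units apart before and 5.9 after — 1.4 units further apart.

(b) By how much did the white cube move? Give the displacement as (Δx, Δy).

(0.4, -0.6)

The white cube started near (3.4, 4.2) and ended near (3.8, 3.6).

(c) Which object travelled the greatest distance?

the magenta torus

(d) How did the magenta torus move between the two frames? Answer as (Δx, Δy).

(-1.6, 2.7)

The magenta torus started near (15.3, 1.1) and ended near (13.7, 3.8).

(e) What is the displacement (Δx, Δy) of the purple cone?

(1.6, -1.2)

The purple cone was at about (12.1, 2.2) and moved to about (13.7, 1.0).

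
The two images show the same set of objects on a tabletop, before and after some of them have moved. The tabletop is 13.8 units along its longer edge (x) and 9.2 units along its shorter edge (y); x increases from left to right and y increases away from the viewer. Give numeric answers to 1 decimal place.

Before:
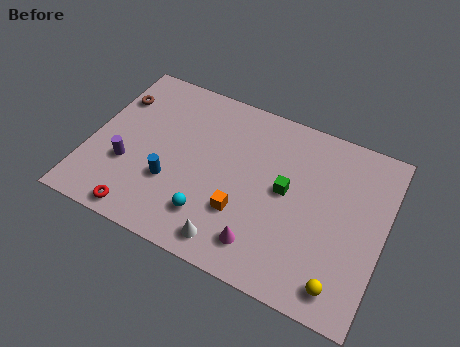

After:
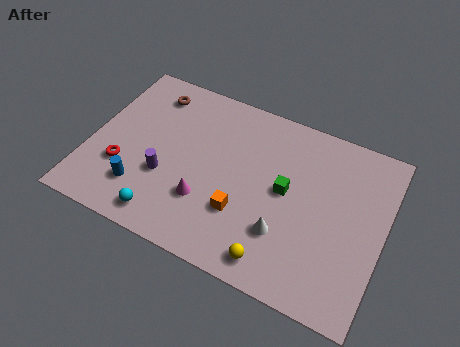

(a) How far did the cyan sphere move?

2.2

From (6.0, 2.1) to (4.0, 1.2), the cyan sphere covered √(2.0² + 0.9²) ≈ 2.2 units.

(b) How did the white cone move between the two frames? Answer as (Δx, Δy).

(2.3, 1.5)

The white cone was at about (7.1, 1.2) and moved to about (9.4, 2.7).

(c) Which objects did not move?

the orange cube and the green cube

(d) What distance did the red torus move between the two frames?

2.4

From (2.9, 0.9) to (1.7, 3.0), the red torus covered √(1.2² + 2.1²) ≈ 2.4 units.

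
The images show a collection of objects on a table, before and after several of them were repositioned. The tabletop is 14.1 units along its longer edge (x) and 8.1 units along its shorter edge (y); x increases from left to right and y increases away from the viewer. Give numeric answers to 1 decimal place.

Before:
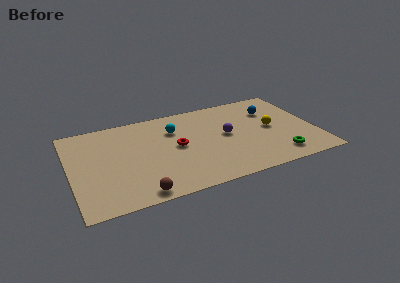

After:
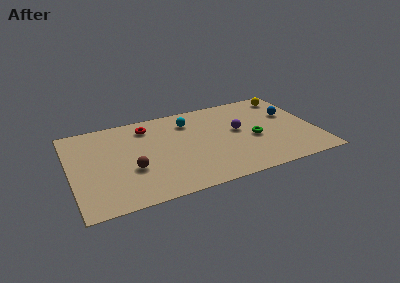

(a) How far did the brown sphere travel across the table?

2.2

The brown sphere was near (3.6, 0.8) before and (3.4, 3.0) after, so it travelled √(0.2² + 2.2²) ≈ 2.2 units.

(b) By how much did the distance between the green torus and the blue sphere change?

-1.6

The distance was about 4.4 in the first image and 2.8 in the second, so they moved 1.6 units closer together.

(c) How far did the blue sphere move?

1.2

The blue sphere moved from about (11.8, 5.8) to (12.8, 5.1), a distance of √(1.0² + 0.7²) ≈ 1.2.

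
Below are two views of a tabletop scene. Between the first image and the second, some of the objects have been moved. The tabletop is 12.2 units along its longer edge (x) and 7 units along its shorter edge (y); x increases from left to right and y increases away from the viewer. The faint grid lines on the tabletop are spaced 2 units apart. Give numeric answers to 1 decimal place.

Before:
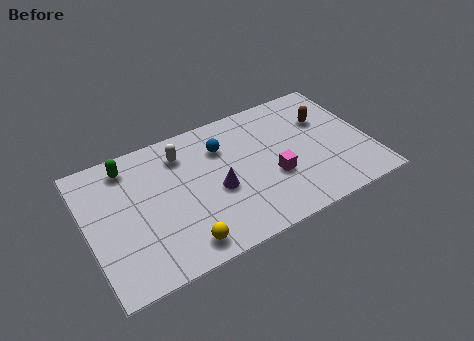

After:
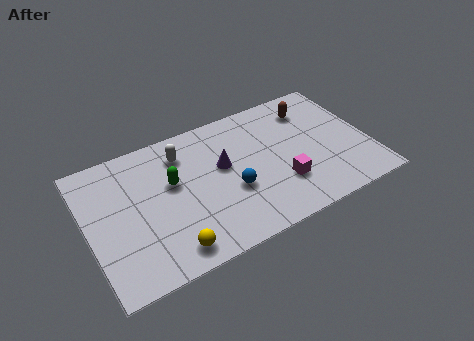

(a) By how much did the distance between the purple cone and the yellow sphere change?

+1.4

The distance was about 2.7 in the first image and 4.1 in the second, so they moved 1.4 units further apart.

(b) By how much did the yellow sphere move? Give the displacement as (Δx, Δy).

(-0.5, 0.0)

The yellow sphere started near (3.7, 1.0) and ended near (3.2, 1.0).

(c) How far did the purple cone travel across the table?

1.2

From (5.5, 3.0) to (5.9, 4.1), the purple cone covered √(0.4² + 1.1²) ≈ 1.2 units.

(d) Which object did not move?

the white capsule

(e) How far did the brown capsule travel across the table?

0.9

The brown capsule moved from about (10.5, 4.7) to (10.0, 5.5), a distance of √(0.5² + 0.8²) ≈ 0.9.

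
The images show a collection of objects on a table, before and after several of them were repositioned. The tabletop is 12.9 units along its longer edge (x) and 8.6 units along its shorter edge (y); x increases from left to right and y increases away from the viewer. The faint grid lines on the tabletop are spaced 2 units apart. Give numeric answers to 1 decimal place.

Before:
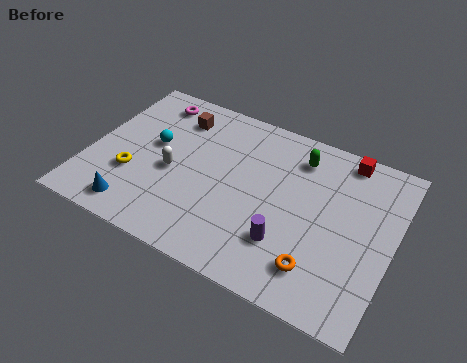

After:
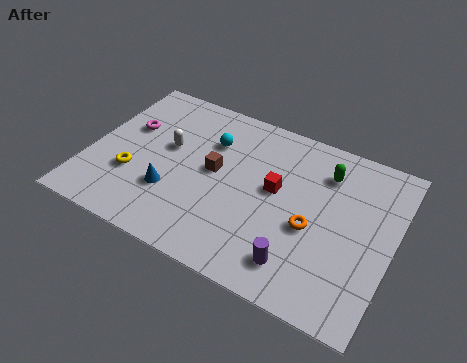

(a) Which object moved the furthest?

the red cube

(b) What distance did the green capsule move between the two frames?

1.2

From (8.6, 6.9) to (9.8, 6.6), the green capsule covered √(1.2² + 0.3²) ≈ 1.2 units.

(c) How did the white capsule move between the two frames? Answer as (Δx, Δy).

(-0.4, 1.2)

The white capsule was at about (3.6, 3.8) and moved to about (3.2, 5.0).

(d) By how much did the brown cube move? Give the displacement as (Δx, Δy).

(2.0, -2.2)

The brown cube was at about (3.3, 6.8) and moved to about (5.3, 4.6).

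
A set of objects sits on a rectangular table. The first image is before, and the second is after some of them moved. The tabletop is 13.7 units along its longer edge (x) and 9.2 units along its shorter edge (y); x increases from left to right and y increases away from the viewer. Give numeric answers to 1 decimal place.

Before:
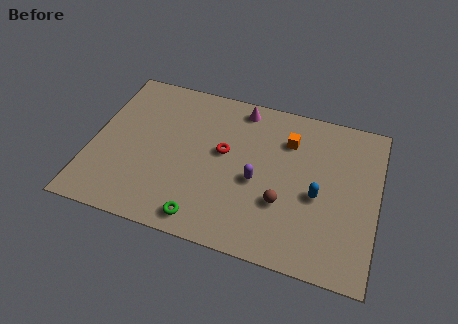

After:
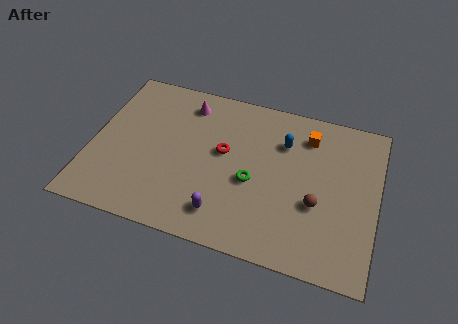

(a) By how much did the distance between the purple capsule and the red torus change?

+1.4

The distance was about 2.1 in the first image and 3.5 in the second, so they moved 1.4 units further apart.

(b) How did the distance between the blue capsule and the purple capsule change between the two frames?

+2.6

The distance was about 2.9 in the first image and 5.5 in the second, so they moved 2.6 units further apart.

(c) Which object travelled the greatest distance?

the green torus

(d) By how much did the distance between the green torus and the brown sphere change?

-1.0

They were about 4.1 units apart before and 3.1 after — 1.0 units closer together.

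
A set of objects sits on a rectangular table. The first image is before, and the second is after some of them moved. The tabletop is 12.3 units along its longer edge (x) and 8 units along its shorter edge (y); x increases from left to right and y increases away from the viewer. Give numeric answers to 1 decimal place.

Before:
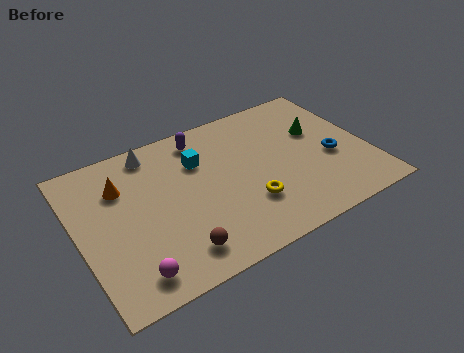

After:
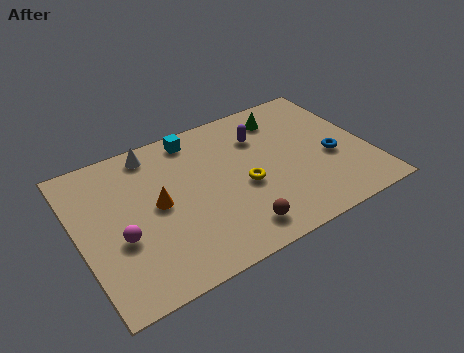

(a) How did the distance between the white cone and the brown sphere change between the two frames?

+0.7

Before: roughly 5.6 units apart; after: 6.3. That's 0.7 units further apart.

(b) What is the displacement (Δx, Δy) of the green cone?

(-1.3, 1.5)

From the two frames, the green cone sits at roughly (10.4, 5.0) before and (9.1, 6.5) after.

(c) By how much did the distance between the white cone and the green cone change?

-1.6

They were about 7.2 units apart before and 5.6 after — 1.6 units closer together.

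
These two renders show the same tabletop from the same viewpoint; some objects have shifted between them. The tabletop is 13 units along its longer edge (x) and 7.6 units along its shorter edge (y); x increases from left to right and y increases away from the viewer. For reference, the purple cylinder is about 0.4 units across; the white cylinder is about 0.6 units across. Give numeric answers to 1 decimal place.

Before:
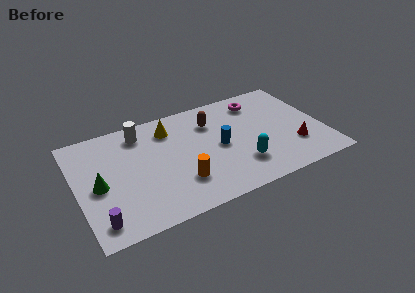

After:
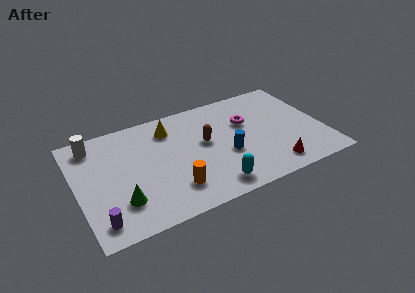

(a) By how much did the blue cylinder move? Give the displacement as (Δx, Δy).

(0.3, -0.7)

From the two frames, the blue cylinder sits at roughly (7.5, 3.7) before and (7.8, 3.0) after.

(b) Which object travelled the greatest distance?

the white cylinder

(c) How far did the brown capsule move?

1.4

The brown capsule moved from about (7.3, 5.6) to (6.8, 4.3), a distance of √(0.5² + 1.3²) ≈ 1.4.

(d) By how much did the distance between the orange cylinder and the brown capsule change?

-0.9

The distance was about 4.1 in the first image and 3.2 in the second, so they moved 0.9 units closer together.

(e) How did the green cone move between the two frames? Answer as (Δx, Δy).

(1.0, -1.5)

From the two frames, the green cone sits at roughly (1.1, 3.5) before and (2.1, 2.0) after.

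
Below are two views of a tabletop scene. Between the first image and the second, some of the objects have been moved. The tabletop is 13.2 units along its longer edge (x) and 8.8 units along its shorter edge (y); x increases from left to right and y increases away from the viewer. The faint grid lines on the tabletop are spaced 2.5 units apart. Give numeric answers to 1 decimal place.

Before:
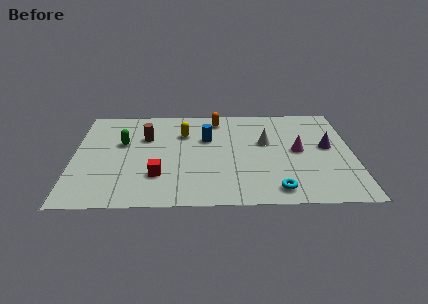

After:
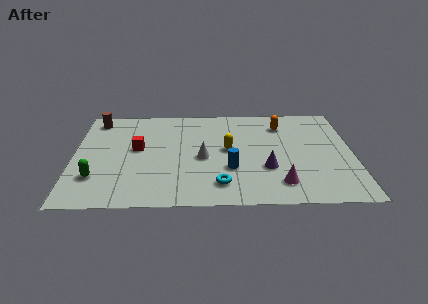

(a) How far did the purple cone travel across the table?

3.4

From (12.0, 4.8) to (9.1, 3.0), the purple cone covered √(2.9² + 1.8²) ≈ 3.4 units.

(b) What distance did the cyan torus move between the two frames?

2.6

The cyan torus was near (9.5, 1.2) before and (6.9, 1.7) after, so it travelled √(2.6² + 0.5²) ≈ 2.6 units.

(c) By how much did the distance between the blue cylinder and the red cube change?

+0.9

The distance was about 3.9 in the first image and 4.8 in the second, so they moved 0.9 units further apart.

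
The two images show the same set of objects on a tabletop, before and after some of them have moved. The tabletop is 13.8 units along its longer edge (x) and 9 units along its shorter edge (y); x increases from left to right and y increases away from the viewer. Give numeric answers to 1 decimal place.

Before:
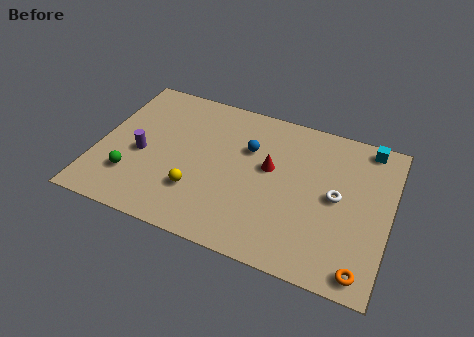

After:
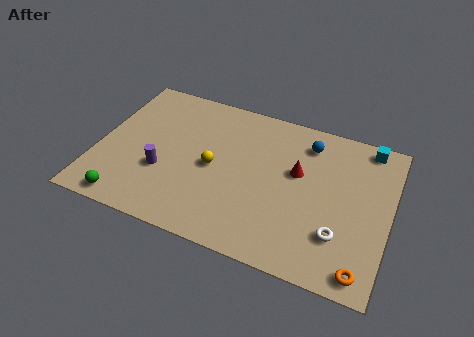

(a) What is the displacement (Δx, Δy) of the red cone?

(1.3, 0.2)

The red cone started near (8.1, 5.2) and ended near (9.4, 5.4).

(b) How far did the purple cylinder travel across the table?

1.3

The purple cylinder moved from about (2.1, 3.9) to (3.2, 3.2), a distance of √(1.1² + 0.7²) ≈ 1.3.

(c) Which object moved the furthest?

the blue sphere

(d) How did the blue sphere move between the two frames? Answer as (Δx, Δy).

(2.7, 1.3)

From the two frames, the blue sphere sits at roughly (7.0, 6.0) before and (9.7, 7.3) after.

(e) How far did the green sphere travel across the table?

1.5

The green sphere moved from about (1.8, 2.4) to (1.8, 0.9), a distance of √(0.0² + 1.5²) ≈ 1.5.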